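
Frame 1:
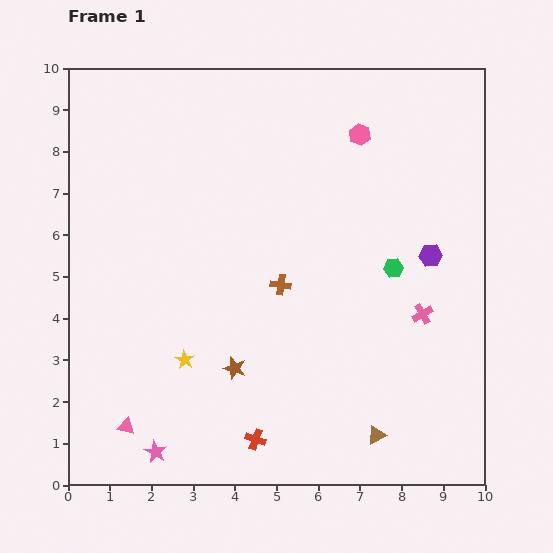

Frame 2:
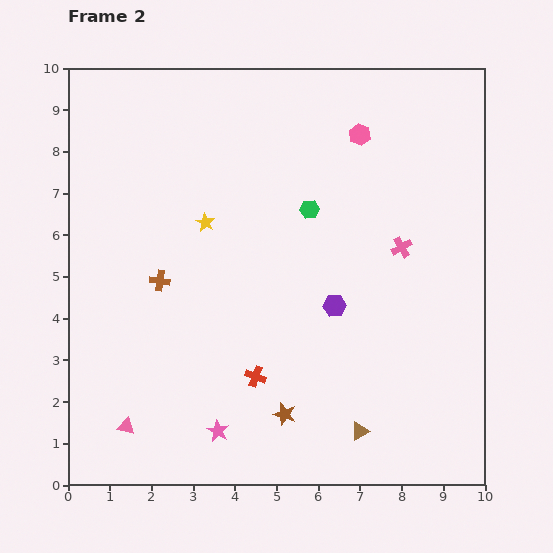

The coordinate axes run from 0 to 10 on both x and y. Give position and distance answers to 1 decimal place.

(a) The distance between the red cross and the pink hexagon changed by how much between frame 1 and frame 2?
-1.4

Distance in frame 1: 7.7. Distance in frame 2: 6.3.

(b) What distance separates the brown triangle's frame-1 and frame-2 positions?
0.4

The brown triangle moved from (7.4, 1.2) to (7.0, 1.3), a distance of √(0.4² + 0.1²) ≈ 0.4.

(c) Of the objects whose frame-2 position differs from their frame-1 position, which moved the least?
the brown triangle

(moved 0.4)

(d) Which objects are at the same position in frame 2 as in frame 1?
the pink hexagon, the pink triangle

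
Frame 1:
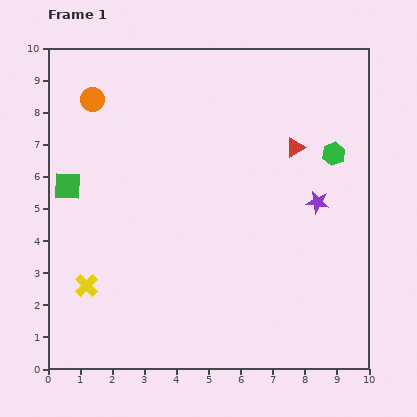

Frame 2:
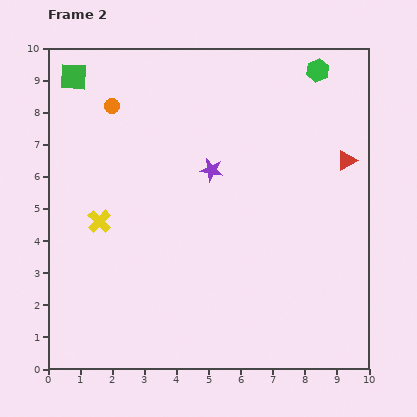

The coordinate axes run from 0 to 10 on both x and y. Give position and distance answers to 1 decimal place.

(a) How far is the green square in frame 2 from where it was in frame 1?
3.4

The green square moved from (0.6, 5.7) to (0.8, 9.1), a distance of √(0.2² + 3.4²) ≈ 3.4.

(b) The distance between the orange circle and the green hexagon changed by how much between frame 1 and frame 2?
-1.2

Distance in frame 1: 7.7. Distance in frame 2: 6.5.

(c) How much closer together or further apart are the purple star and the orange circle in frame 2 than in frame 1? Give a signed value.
-4.0

Distance in frame 1: 7.7. Distance in frame 2: 3.7.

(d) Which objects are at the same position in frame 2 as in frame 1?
none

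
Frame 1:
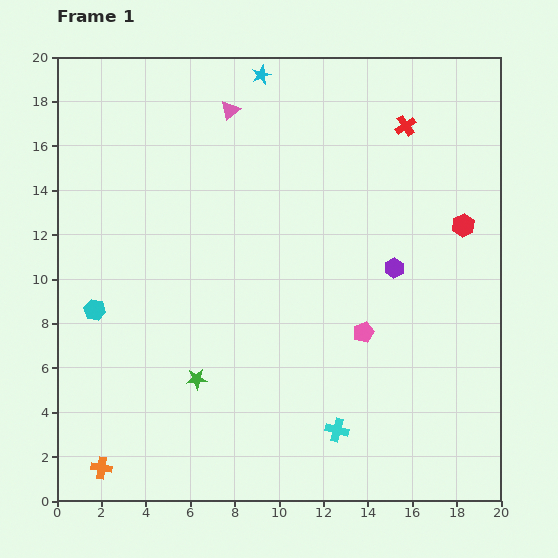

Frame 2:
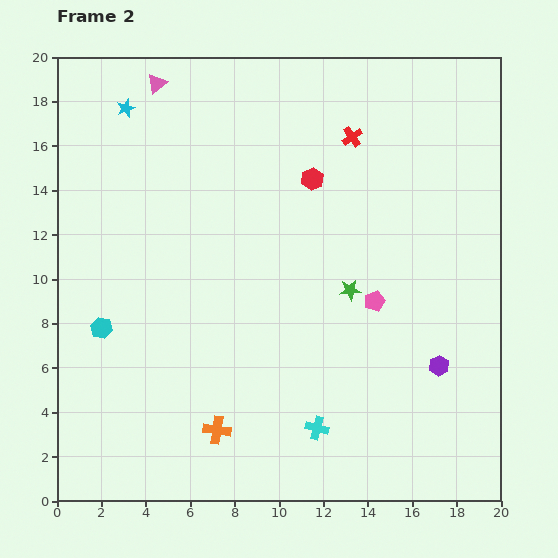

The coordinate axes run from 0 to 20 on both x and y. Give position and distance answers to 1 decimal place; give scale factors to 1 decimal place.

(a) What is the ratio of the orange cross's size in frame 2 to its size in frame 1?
1.3×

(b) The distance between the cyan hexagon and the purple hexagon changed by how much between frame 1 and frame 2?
+1.7

Distance in frame 1: 13.6. Distance in frame 2: 15.3.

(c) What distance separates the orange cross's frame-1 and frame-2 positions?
5.5

The orange cross moved from (2.0, 1.5) to (7.2, 3.2), a distance of √(5.2² + 1.7²) ≈ 5.5.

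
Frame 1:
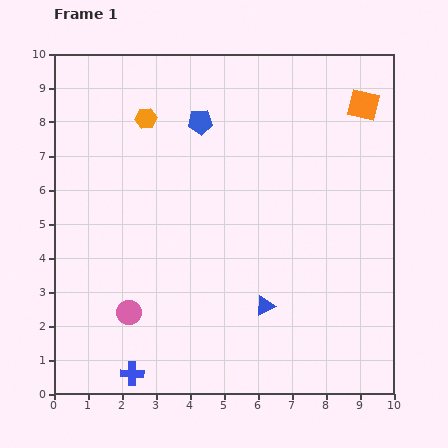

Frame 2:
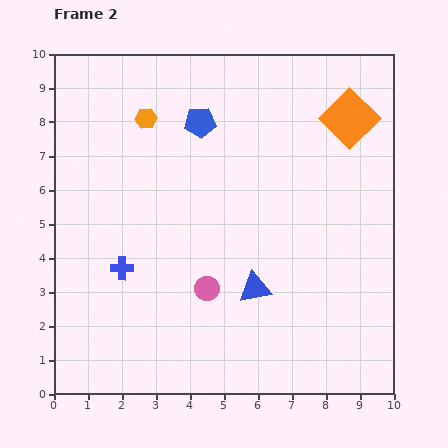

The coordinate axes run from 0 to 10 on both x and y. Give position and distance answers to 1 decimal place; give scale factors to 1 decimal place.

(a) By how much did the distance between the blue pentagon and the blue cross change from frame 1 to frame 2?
-2.8

Distance in frame 1: 7.7. Distance in frame 2: 4.9.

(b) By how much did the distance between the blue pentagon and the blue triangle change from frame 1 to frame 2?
-0.5

Distance in frame 1: 5.7. Distance in frame 2: 5.2.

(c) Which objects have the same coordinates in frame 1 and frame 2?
the blue pentagon, the orange hexagon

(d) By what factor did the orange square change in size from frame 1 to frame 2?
1.7×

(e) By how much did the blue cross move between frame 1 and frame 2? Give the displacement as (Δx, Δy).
(-0.3, 3.1)

The blue cross was at (2.3, 0.6) in frame 1 and (2.0, 3.7) in frame 2.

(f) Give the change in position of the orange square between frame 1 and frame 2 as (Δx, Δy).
(-0.4, -0.4)

The orange square was at (9.1, 8.5) in frame 1 and (8.7, 8.1) in frame 2.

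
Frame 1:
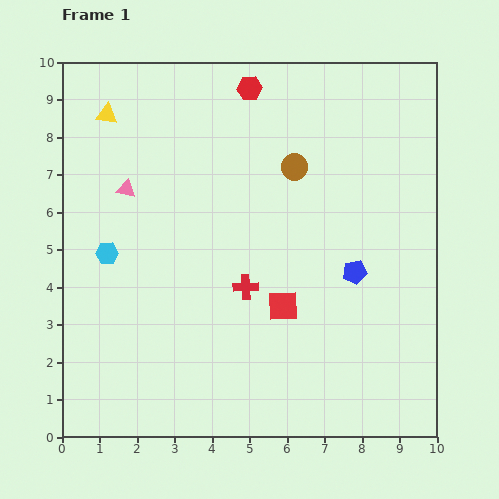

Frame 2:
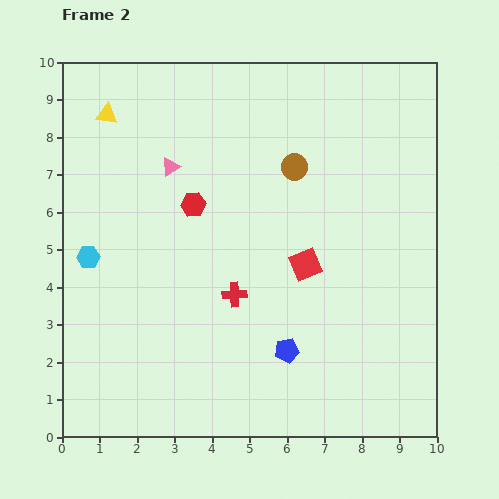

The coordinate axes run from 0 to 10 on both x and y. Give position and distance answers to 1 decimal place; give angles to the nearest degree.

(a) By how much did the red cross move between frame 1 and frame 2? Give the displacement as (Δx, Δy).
(-0.3, -0.2)

The red cross was at (4.9, 4.0) in frame 1 and (4.6, 3.8) in frame 2.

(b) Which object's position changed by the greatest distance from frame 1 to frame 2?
the red hexagon

(moved 3.4; next 2.8)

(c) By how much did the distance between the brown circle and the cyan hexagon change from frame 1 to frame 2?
+0.5

Distance in frame 1: 5.5. Distance in frame 2: 6.0.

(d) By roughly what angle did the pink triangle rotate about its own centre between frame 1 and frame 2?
43° counter-clockwise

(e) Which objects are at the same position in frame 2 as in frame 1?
the brown circle, the yellow triangle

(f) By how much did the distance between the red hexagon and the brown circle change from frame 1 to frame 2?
+0.5

Distance in frame 1: 2.4. Distance in frame 2: 2.9.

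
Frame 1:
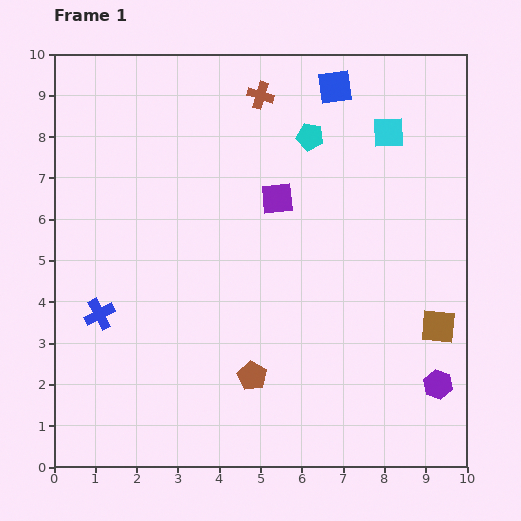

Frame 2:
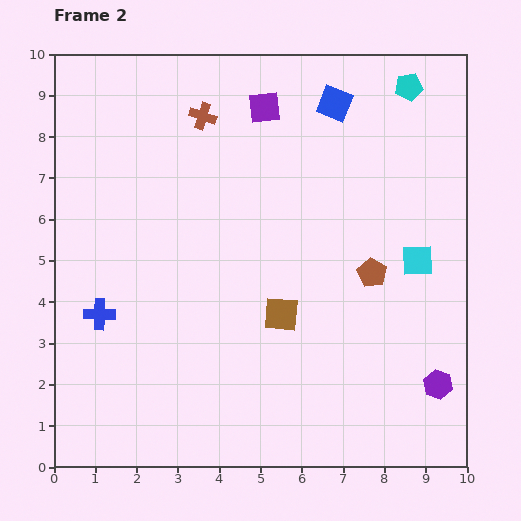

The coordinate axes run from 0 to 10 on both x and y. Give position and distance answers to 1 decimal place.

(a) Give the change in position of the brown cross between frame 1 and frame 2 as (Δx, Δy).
(-1.4, -0.5)

The brown cross was at (5.0, 9.0) in frame 1 and (3.6, 8.5) in frame 2.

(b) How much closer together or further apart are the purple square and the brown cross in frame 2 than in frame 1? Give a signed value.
-1.0

Distance in frame 1: 2.5. Distance in frame 2: 1.5.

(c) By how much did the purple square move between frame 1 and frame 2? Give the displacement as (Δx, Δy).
(-0.3, 2.2)

The purple square was at (5.4, 6.5) in frame 1 and (5.1, 8.7) in frame 2.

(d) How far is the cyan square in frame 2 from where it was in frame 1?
3.2

The cyan square moved from (8.1, 8.1) to (8.8, 5.0), a distance of √(0.7² + 3.1²) ≈ 3.2.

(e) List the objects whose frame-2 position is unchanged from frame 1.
the blue cross, the purple hexagon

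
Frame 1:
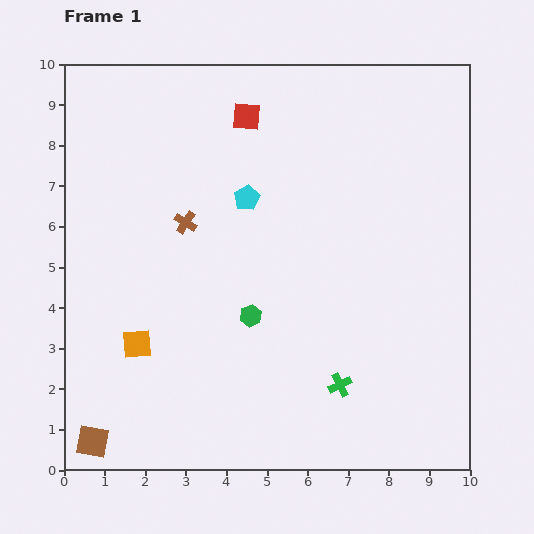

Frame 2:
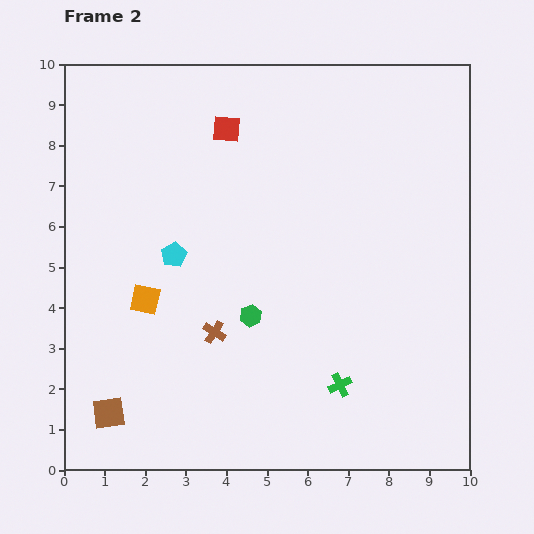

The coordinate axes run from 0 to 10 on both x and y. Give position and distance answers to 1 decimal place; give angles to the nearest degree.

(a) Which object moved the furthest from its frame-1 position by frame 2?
the brown cross

(moved 2.8; next 2.3)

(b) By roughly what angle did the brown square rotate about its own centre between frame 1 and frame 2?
17° counter-clockwise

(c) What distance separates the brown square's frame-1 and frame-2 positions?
0.8

The brown square moved from (0.7, 0.7) to (1.1, 1.4), a distance of √(0.4² + 0.7²) ≈ 0.8.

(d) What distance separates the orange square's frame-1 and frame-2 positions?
1.1

The orange square moved from (1.8, 3.1) to (2.0, 4.2), a distance of √(0.2² + 1.1²) ≈ 1.1.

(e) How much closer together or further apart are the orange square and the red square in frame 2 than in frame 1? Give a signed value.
-1.5

Distance in frame 1: 6.2. Distance in frame 2: 4.7.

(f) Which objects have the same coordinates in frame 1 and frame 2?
the green cross, the green hexagon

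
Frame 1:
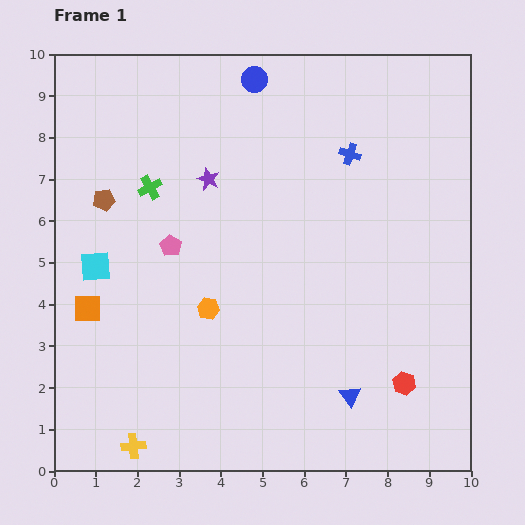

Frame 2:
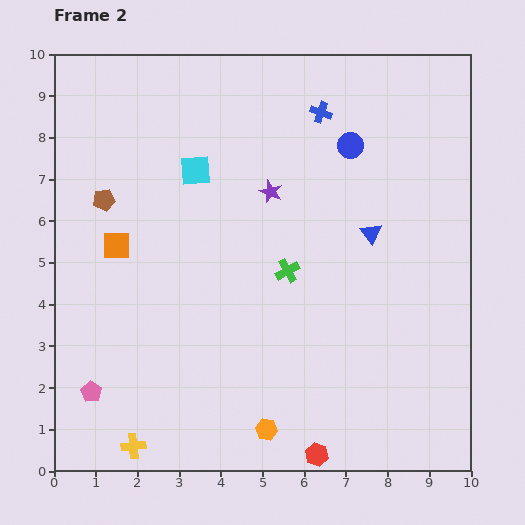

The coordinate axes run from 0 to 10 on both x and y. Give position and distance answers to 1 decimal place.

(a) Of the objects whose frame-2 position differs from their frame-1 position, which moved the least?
the blue cross

(moved 1.2)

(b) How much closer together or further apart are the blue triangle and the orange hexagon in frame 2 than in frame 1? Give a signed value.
+1.3

Distance in frame 1: 4.0. Distance in frame 2: 5.3.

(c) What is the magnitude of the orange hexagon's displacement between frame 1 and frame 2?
3.2

The orange hexagon moved from (3.7, 3.9) to (5.1, 1.0), a distance of √(1.4² + 2.9²) ≈ 3.2.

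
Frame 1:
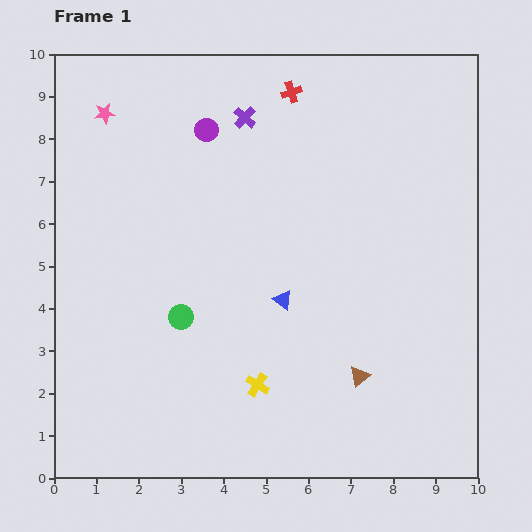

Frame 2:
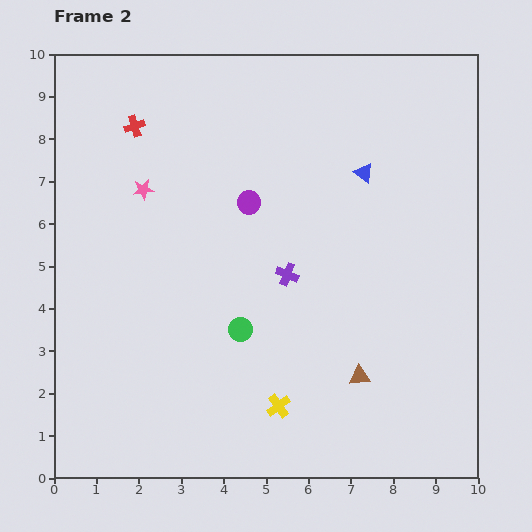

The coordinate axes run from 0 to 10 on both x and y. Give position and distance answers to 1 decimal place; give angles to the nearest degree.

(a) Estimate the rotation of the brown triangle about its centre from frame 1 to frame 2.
35° clockwise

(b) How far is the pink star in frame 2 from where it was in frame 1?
2.0

The pink star moved from (1.2, 8.6) to (2.1, 6.8), a distance of √(0.9² + 1.8²) ≈ 2.0.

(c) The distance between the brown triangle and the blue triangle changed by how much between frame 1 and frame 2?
+2.3

Distance in frame 1: 2.5. Distance in frame 2: 4.8.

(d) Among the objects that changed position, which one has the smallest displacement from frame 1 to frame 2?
the yellow cross

(moved 0.7)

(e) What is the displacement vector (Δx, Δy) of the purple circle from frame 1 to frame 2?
(1.0, -1.7)

The purple circle was at (3.6, 8.2) in frame 1 and (4.6, 6.5) in frame 2.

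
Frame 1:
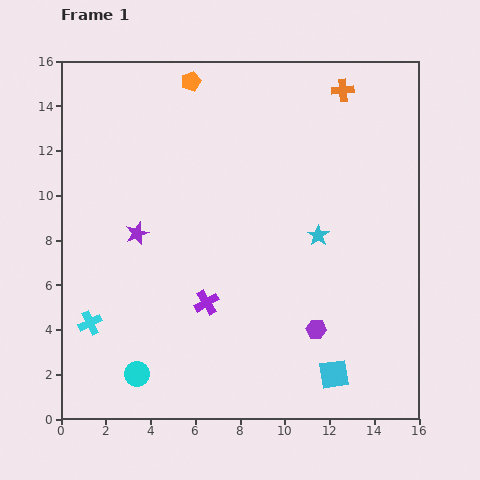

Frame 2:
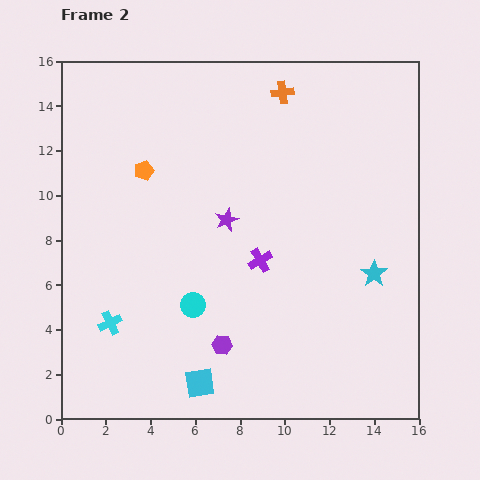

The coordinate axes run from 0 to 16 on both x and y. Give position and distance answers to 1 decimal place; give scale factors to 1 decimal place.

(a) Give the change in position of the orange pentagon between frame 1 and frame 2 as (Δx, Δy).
(-2.1, -4.0)

The orange pentagon was at (5.8, 15.1) in frame 1 and (3.7, 11.1) in frame 2.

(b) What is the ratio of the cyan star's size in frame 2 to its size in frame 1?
1.3×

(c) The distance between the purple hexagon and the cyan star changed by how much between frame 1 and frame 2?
+3.3

Distance in frame 1: 4.2. Distance in frame 2: 7.5.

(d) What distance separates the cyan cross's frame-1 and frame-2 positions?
0.9

The cyan cross moved from (1.3, 4.3) to (2.2, 4.3), a distance of √(0.9² + 0.0²) ≈ 0.9.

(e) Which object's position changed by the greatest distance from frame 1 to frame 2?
the cyan square

(moved 6.0; next 4.5)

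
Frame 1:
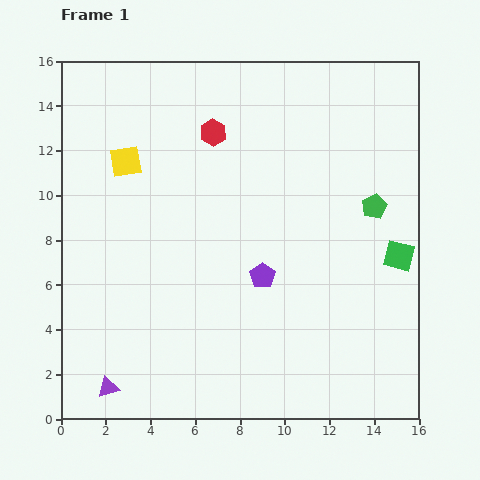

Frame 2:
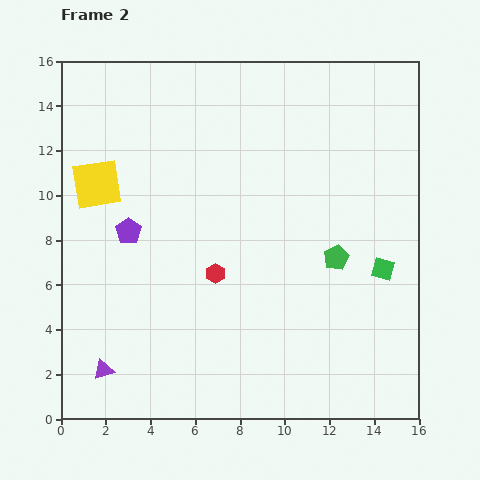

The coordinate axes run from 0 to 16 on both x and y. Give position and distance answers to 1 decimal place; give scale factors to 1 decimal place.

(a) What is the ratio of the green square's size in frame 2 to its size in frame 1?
0.7×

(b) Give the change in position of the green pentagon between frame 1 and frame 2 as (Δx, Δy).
(-1.7, -2.3)

The green pentagon was at (14.0, 9.5) in frame 1 and (12.3, 7.2) in frame 2.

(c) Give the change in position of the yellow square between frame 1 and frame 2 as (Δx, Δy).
(-1.3, -1.0)

The yellow square was at (2.9, 11.5) in frame 1 and (1.6, 10.5) in frame 2.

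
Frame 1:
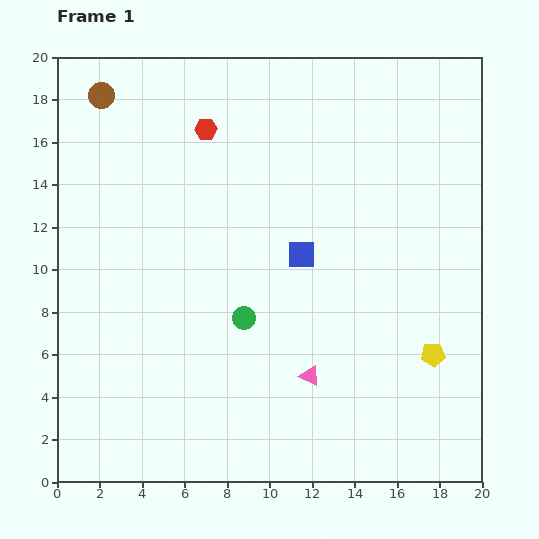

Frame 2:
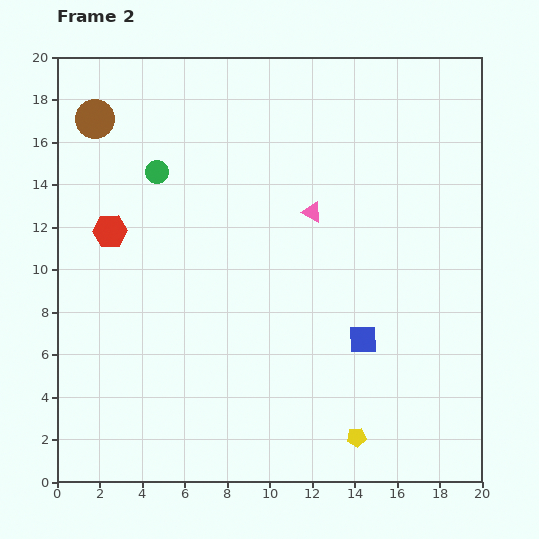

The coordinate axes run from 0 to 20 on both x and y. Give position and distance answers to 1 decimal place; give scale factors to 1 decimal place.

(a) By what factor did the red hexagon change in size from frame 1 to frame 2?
1.5×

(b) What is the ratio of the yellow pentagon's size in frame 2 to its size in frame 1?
0.8×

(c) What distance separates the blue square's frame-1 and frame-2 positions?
4.9

The blue square moved from (11.5, 10.7) to (14.4, 6.7), a distance of √(2.9² + 4.0²) ≈ 4.9.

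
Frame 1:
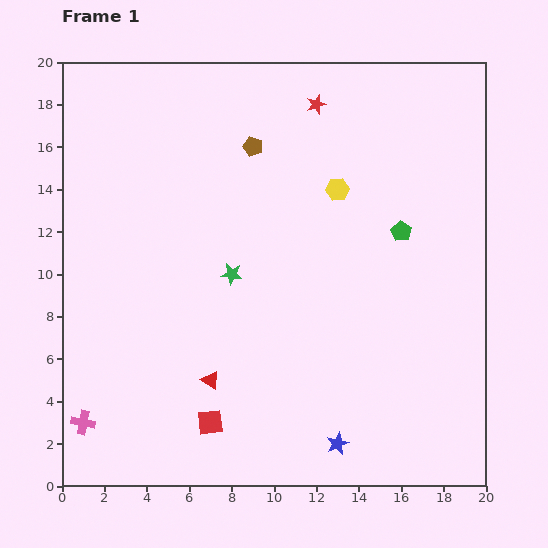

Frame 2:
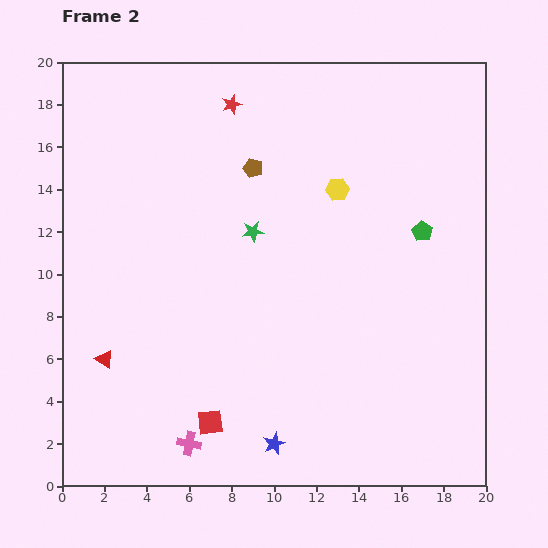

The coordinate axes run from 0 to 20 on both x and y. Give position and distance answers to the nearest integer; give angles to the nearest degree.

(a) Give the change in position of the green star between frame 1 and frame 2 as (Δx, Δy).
(1, 2)

The green star was at (8, 10) in frame 1 and (9, 12) in frame 2.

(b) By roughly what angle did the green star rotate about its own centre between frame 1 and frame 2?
16° counter-clockwise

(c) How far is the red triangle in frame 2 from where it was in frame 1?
5

The red triangle moved from (7, 5) to (2, 6), a distance of √(5² + 1²) ≈ 5.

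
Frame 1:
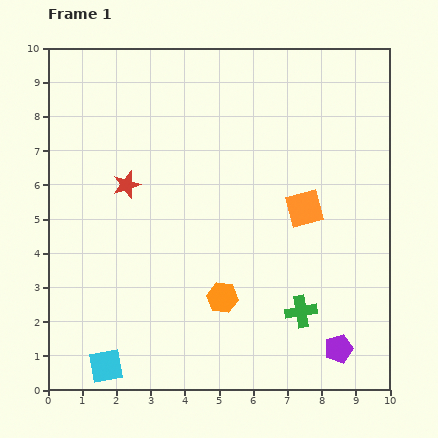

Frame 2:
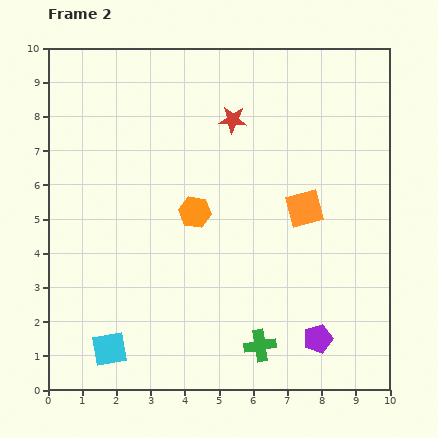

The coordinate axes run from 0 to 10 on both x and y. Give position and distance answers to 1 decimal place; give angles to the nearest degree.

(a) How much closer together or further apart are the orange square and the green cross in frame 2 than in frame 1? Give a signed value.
+1.2

Distance in frame 1: 3.0. Distance in frame 2: 4.2.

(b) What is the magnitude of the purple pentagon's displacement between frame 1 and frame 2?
0.7

The purple pentagon moved from (8.5, 1.2) to (7.9, 1.5), a distance of √(0.6² + 0.3²) ≈ 0.7.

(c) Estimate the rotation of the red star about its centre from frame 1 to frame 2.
21° clockwise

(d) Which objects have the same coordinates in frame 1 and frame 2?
the orange square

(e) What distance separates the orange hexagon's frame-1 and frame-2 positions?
2.6

The orange hexagon moved from (5.1, 2.7) to (4.3, 5.2), a distance of √(0.8² + 2.5²) ≈ 2.6.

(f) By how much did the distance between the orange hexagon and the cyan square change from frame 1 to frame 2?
+0.8

Distance in frame 1: 3.9. Distance in frame 2: 4.7.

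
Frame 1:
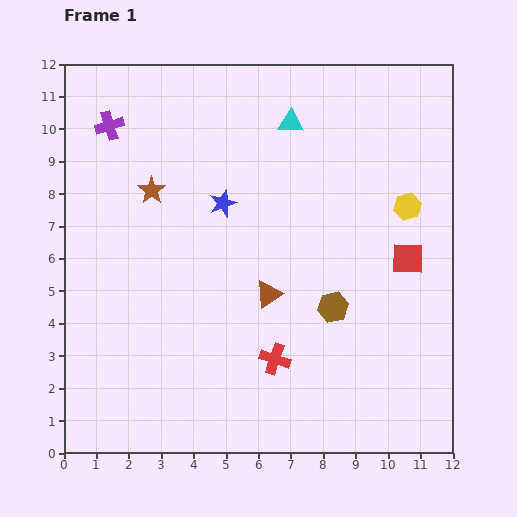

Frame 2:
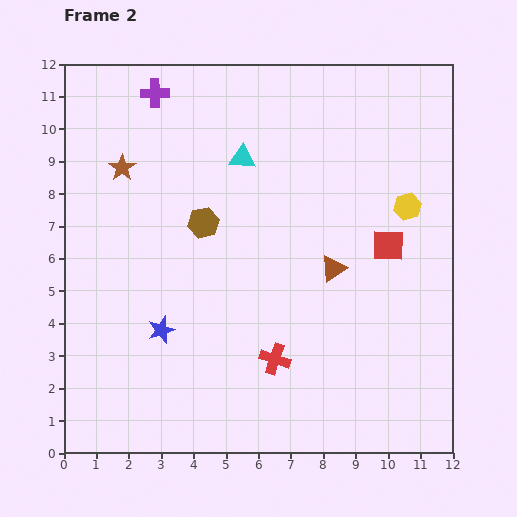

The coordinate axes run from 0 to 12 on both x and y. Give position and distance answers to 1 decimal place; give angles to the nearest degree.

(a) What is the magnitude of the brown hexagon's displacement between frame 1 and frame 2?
4.8

The brown hexagon moved from (8.3, 4.5) to (4.3, 7.1), a distance of √(4.0² + 2.6²) ≈ 4.8.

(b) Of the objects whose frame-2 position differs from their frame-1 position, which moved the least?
the red square

(moved 0.7)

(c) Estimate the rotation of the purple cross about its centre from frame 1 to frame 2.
17° clockwise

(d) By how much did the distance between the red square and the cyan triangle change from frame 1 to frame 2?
-0.3

Distance in frame 1: 5.5. Distance in frame 2: 5.2.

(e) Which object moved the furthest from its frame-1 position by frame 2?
the brown hexagon

(moved 4.8; next 4.3)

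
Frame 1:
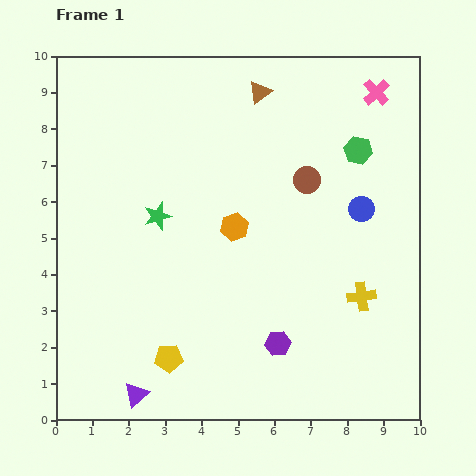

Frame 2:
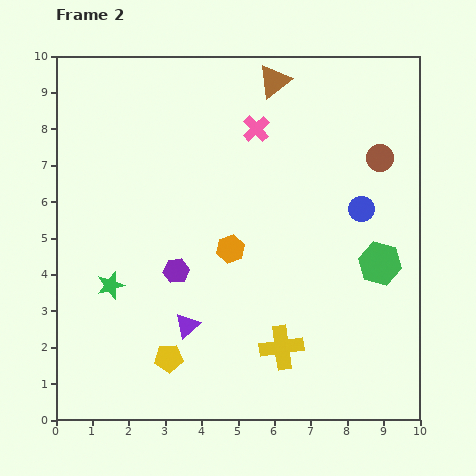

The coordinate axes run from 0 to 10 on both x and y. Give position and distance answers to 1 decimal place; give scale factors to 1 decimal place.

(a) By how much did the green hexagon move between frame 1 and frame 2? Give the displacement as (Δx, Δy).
(0.6, -3.1)

The green hexagon was at (8.3, 7.4) in frame 1 and (8.9, 4.3) in frame 2.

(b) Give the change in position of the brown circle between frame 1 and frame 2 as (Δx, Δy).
(2.0, 0.6)

The brown circle was at (6.9, 6.6) in frame 1 and (8.9, 7.2) in frame 2.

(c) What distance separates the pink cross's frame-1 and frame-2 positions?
3.4

The pink cross moved from (8.8, 9.0) to (5.5, 8.0), a distance of √(3.3² + 1.0²) ≈ 3.4.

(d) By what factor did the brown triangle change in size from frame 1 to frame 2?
1.5×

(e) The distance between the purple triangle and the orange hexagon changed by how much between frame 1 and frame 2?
-2.9

Distance in frame 1: 5.3. Distance in frame 2: 2.4.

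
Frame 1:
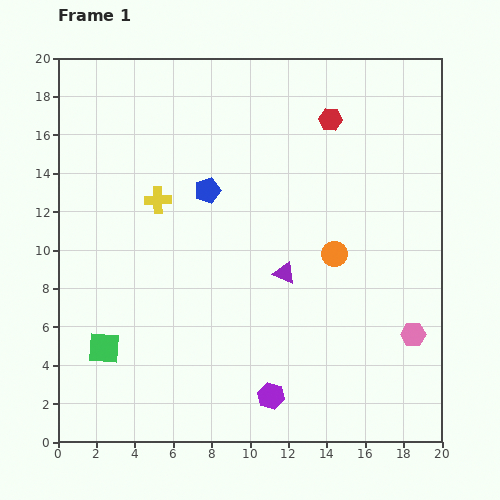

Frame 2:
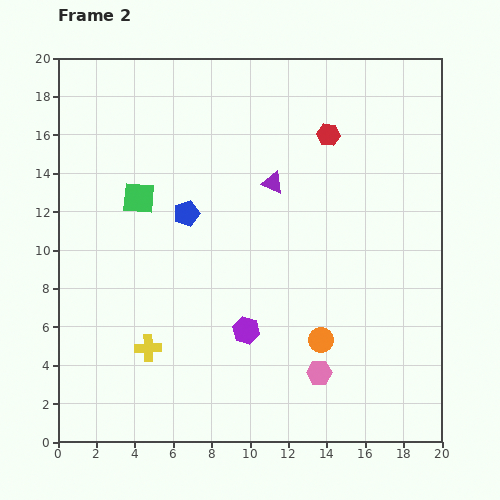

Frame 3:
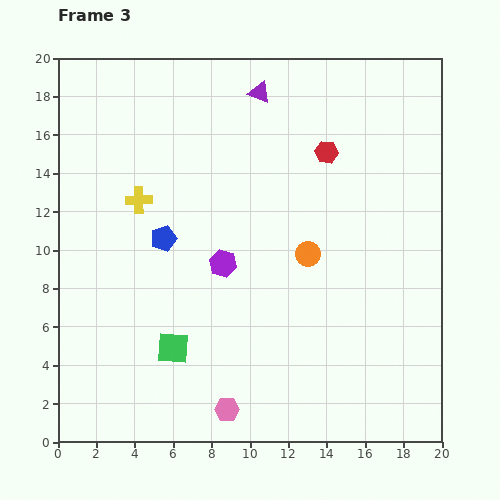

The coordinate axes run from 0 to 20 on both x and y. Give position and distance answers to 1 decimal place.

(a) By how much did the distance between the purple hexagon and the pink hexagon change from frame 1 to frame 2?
-3.7

Distance in frame 1: 8.1. Distance in frame 2: 4.4.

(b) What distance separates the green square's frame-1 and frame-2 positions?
8.0

The green square moved from (2.4, 4.9) to (4.2, 12.7), a distance of √(1.8² + 7.8²) ≈ 8.0.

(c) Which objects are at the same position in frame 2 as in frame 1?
none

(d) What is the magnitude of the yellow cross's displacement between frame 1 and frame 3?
1.0

The yellow cross moved from (5.2, 12.6) to (4.2, 12.6), a distance of √(1.0² + 0.0²) ≈ 1.0.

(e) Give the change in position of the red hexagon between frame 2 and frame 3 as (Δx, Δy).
(-0.1, -0.9)

The red hexagon was at (14.1, 16.0) in frame 2 and (14.0, 15.1) in frame 3.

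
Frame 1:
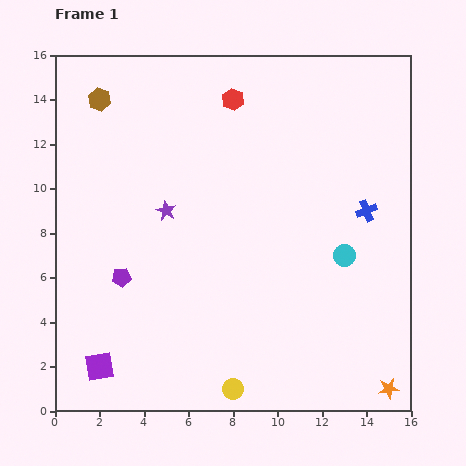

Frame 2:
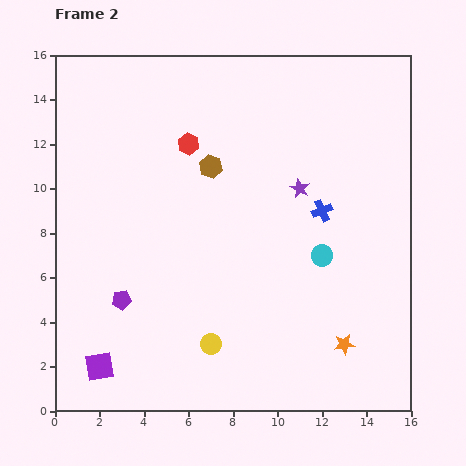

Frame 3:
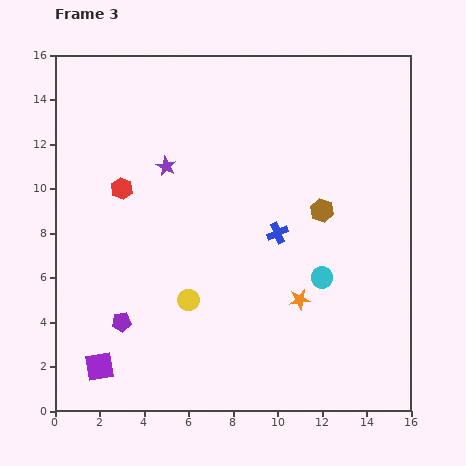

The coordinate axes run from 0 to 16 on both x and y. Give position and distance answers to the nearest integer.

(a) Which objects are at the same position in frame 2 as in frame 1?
the purple square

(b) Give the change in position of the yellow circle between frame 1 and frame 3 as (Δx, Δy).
(-2, 4)

The yellow circle was at (8, 1) in frame 1 and (6, 5) in frame 3.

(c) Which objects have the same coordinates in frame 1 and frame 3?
the purple square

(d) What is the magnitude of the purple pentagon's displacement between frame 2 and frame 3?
1

The purple pentagon moved from (3, 5) to (3, 4), a distance of √(0² + 1²) ≈ 1.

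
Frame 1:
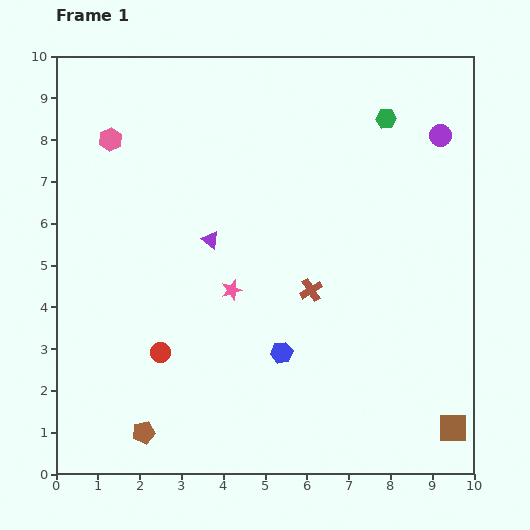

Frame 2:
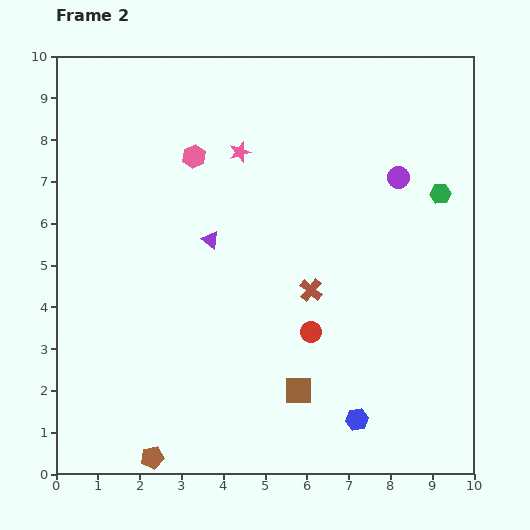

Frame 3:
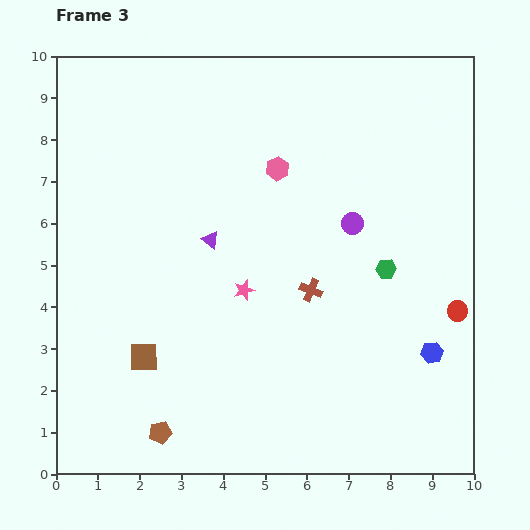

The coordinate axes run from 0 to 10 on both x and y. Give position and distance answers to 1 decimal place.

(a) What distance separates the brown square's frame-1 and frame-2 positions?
3.8

The brown square moved from (9.5, 1.1) to (5.8, 2.0), a distance of √(3.7² + 0.9²) ≈ 3.8.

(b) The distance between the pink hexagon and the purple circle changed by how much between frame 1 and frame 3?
-5.7

Distance in frame 1: 7.9. Distance in frame 3: 2.2.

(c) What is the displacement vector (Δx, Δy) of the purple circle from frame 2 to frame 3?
(-1.1, -1.1)

The purple circle was at (8.2, 7.1) in frame 2 and (7.1, 6.0) in frame 3.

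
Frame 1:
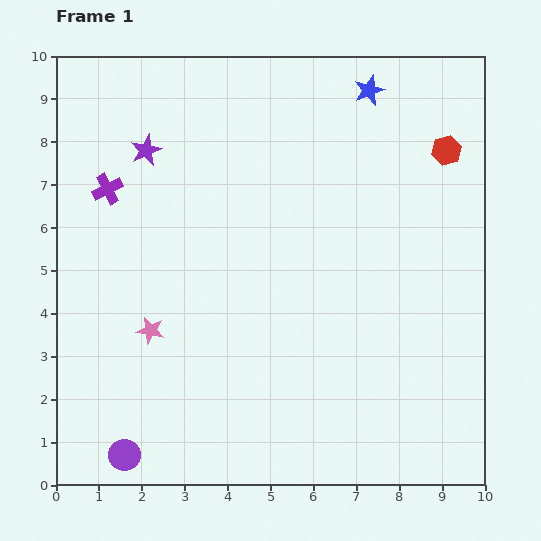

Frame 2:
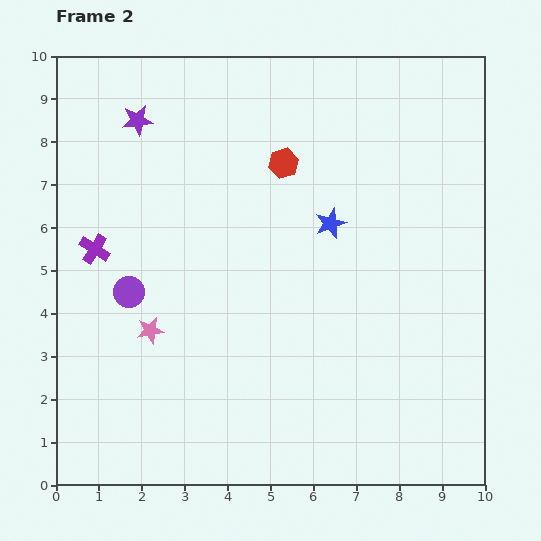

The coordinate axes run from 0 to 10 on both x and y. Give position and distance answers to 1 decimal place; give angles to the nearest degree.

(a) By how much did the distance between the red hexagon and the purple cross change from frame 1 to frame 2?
-3.2

Distance in frame 1: 8.0. Distance in frame 2: 4.8.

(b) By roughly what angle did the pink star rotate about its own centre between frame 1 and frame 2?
22° counter-clockwise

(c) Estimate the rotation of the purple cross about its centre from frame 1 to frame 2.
33° counter-clockwise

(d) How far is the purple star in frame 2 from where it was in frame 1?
0.7

The purple star moved from (2.1, 7.8) to (1.9, 8.5), a distance of √(0.2² + 0.7²) ≈ 0.7.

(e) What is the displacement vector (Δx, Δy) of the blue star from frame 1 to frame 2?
(-0.9, -3.1)

The blue star was at (7.3, 9.2) in frame 1 and (6.4, 6.1) in frame 2.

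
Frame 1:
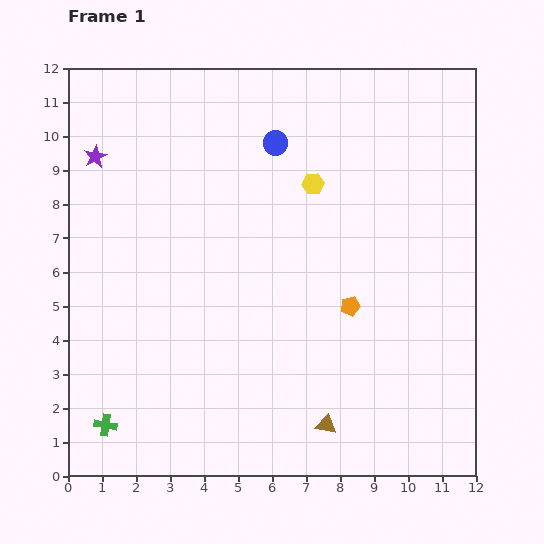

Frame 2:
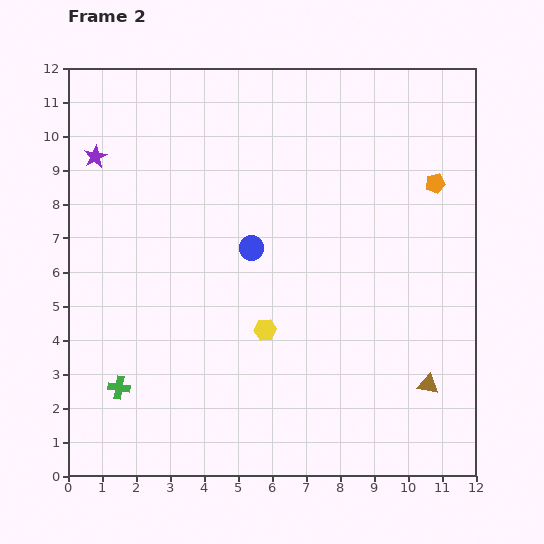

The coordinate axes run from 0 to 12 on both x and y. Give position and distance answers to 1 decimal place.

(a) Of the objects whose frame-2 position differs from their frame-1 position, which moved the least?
the green cross

(moved 1.2)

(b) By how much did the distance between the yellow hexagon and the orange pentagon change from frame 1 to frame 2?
+2.8

Distance in frame 1: 3.8. Distance in frame 2: 6.6.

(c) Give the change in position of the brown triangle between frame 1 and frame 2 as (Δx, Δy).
(3.0, 1.2)

The brown triangle was at (7.6, 1.5) in frame 1 and (10.6, 2.7) in frame 2.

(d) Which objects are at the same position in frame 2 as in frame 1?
the purple star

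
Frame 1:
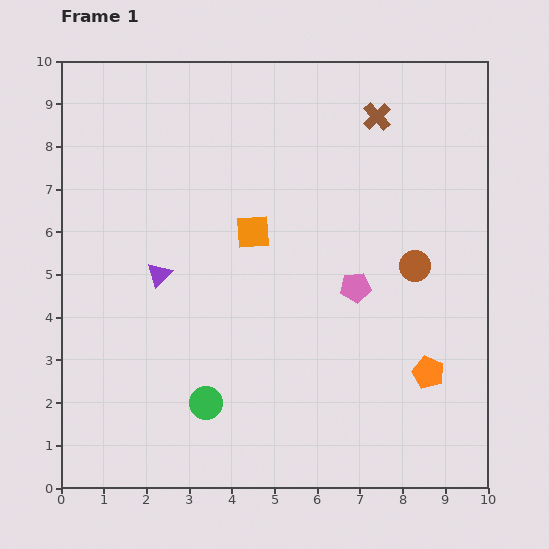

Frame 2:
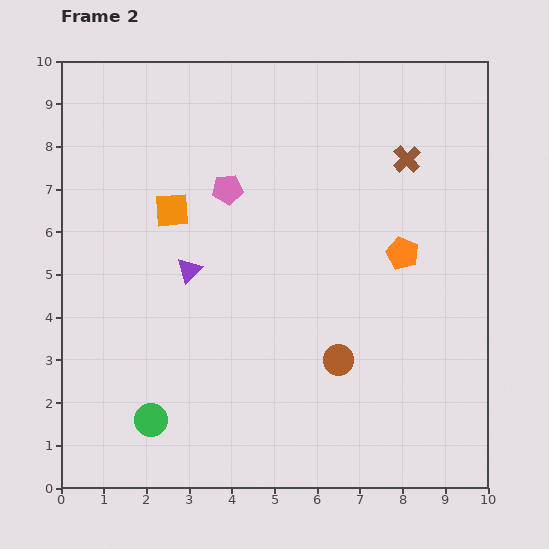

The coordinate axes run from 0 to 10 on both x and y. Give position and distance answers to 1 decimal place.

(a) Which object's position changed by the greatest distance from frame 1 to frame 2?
the pink pentagon

(moved 3.8; next 2.9)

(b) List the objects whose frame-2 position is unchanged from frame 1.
none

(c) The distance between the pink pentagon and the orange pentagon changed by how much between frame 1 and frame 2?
+1.8

Distance in frame 1: 2.6. Distance in frame 2: 4.4.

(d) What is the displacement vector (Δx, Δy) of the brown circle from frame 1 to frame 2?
(-1.8, -2.2)

The brown circle was at (8.3, 5.2) in frame 1 and (6.5, 3.0) in frame 2.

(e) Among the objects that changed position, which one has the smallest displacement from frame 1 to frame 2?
the purple triangle

(moved 0.7)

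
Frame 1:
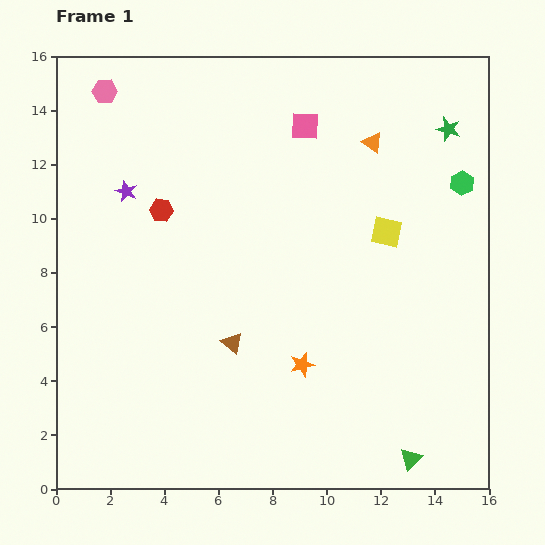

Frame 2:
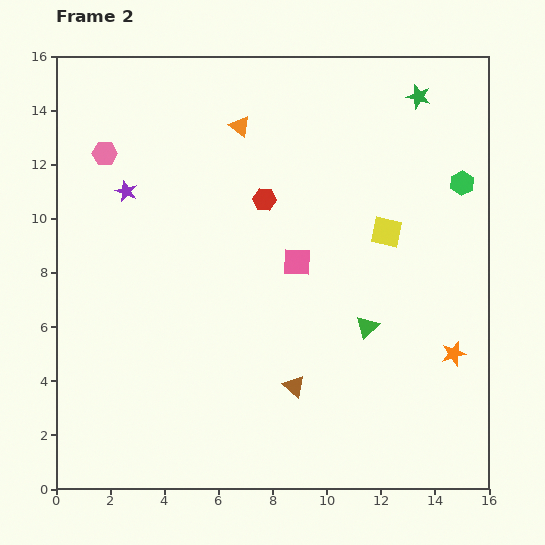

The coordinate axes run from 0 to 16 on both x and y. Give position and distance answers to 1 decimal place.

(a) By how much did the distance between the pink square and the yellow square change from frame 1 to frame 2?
-1.4

Distance in frame 1: 4.9. Distance in frame 2: 3.5.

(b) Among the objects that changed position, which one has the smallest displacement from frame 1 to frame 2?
the green star

(moved 1.6)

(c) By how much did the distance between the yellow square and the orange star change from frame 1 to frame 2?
-0.7

Distance in frame 1: 5.8. Distance in frame 2: 5.1.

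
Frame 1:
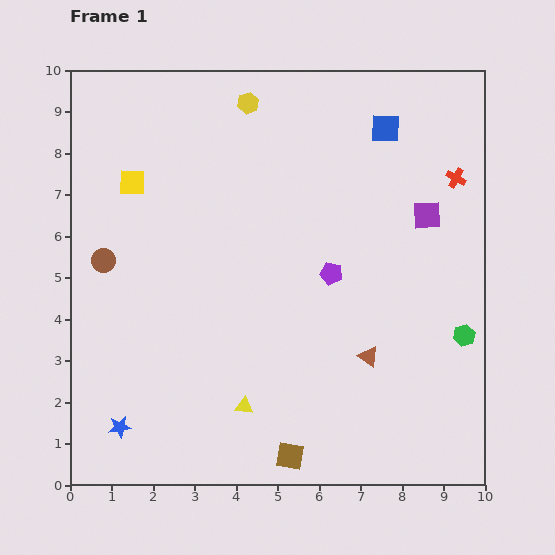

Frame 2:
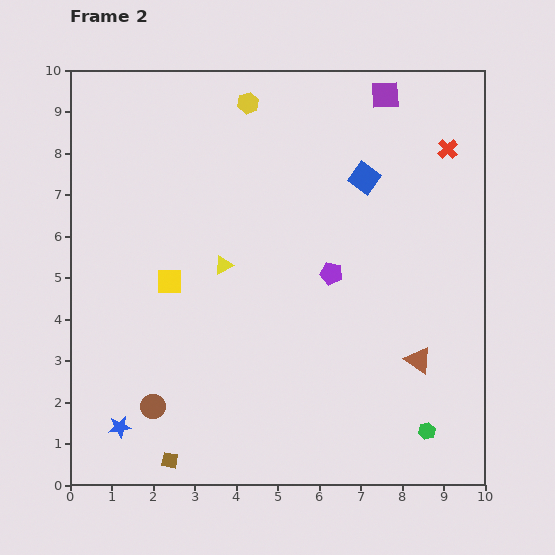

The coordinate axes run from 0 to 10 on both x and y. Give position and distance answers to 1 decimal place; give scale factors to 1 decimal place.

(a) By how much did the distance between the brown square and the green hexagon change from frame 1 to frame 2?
+1.1

Distance in frame 1: 5.1. Distance in frame 2: 6.2.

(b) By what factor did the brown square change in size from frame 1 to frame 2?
0.6×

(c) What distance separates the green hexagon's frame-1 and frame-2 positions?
2.5

The green hexagon moved from (9.5, 3.6) to (8.6, 1.3), a distance of √(0.9² + 2.3²) ≈ 2.5.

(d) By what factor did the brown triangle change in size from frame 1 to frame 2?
1.3×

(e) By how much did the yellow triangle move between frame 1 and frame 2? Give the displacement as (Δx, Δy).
(-0.5, 3.4)

The yellow triangle was at (4.2, 1.9) in frame 1 and (3.7, 5.3) in frame 2.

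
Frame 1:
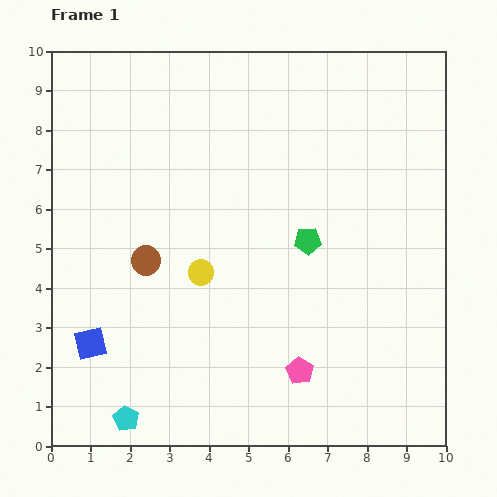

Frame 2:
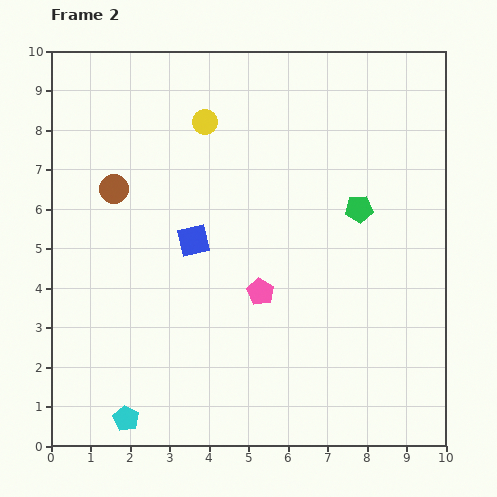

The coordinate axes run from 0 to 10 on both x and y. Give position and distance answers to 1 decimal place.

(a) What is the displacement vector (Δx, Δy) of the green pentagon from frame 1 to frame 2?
(1.3, 0.8)

The green pentagon was at (6.5, 5.2) in frame 1 and (7.8, 6.0) in frame 2.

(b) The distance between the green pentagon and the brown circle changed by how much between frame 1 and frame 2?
+2.1

Distance in frame 1: 4.1. Distance in frame 2: 6.2.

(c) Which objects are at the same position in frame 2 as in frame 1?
the cyan pentagon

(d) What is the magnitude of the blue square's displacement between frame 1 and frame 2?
3.7

The blue square moved from (1.0, 2.6) to (3.6, 5.2), a distance of √(2.6² + 2.6²) ≈ 3.7.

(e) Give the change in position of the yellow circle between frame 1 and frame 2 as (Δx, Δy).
(0.1, 3.8)

The yellow circle was at (3.8, 4.4) in frame 1 and (3.9, 8.2) in frame 2.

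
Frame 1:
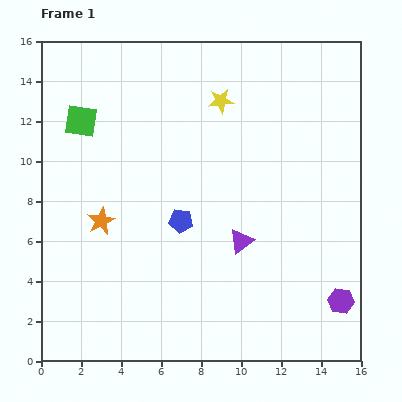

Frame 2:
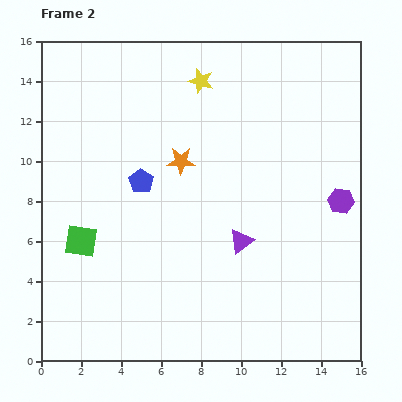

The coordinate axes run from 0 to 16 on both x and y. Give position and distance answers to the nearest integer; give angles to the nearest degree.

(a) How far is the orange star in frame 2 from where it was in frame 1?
5

The orange star moved from (3, 7) to (7, 10), a distance of √(4² + 3²) ≈ 5.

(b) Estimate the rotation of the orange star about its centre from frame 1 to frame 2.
28° clockwise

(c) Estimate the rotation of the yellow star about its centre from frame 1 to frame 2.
24° clockwise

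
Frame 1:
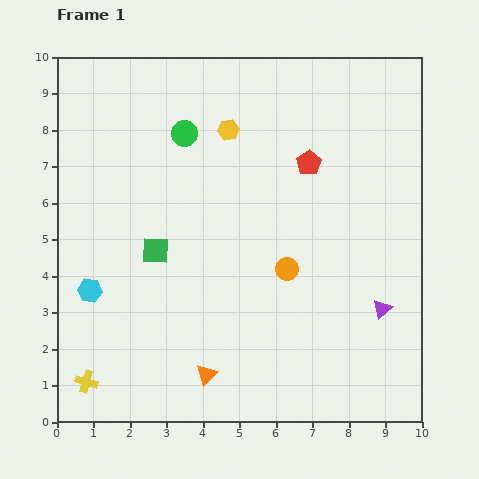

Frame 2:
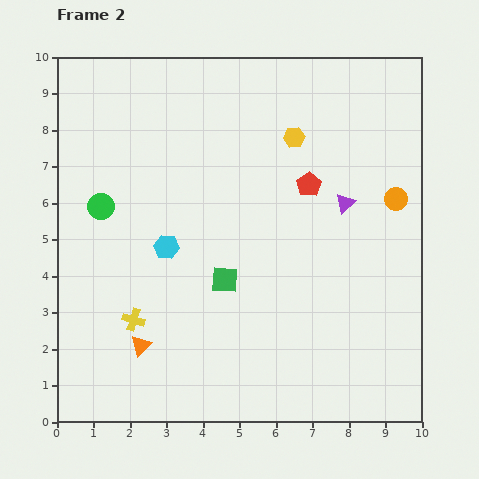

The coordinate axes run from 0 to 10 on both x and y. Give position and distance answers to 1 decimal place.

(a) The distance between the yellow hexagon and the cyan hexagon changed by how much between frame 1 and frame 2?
-1.2

Distance in frame 1: 5.8. Distance in frame 2: 4.6.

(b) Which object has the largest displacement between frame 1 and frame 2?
the orange circle

(moved 3.6; next 3.1)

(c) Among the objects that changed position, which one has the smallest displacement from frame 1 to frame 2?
the red pentagon

(moved 0.6)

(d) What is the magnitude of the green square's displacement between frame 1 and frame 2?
2.1

The green square moved from (2.7, 4.7) to (4.6, 3.9), a distance of √(1.9² + 0.8²) ≈ 2.1.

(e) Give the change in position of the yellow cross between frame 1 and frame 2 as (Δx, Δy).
(1.3, 1.7)

The yellow cross was at (0.8, 1.1) in frame 1 and (2.1, 2.8) in frame 2.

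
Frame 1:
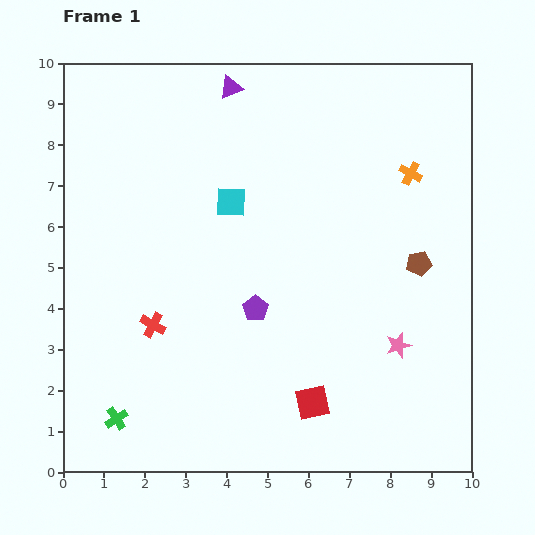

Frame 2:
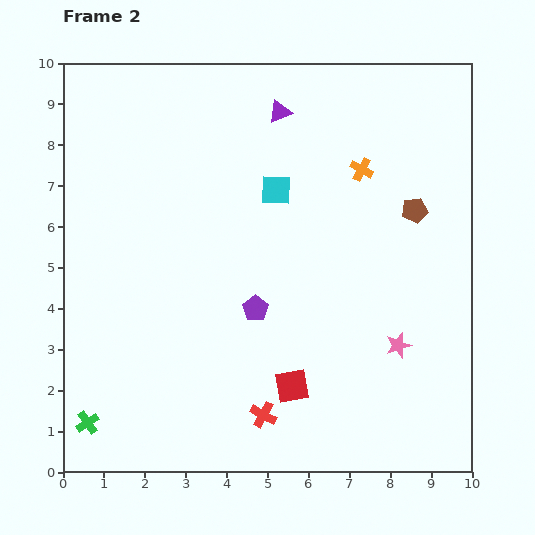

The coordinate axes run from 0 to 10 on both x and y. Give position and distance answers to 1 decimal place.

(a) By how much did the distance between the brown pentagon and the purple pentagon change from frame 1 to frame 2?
+0.5

Distance in frame 1: 4.1. Distance in frame 2: 4.6.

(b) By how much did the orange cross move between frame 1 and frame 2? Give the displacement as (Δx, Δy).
(-1.2, 0.1)

The orange cross was at (8.5, 7.3) in frame 1 and (7.3, 7.4) in frame 2.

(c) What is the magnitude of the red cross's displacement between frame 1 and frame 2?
3.5

The red cross moved from (2.2, 3.6) to (4.9, 1.4), a distance of √(2.7² + 2.2²) ≈ 3.5.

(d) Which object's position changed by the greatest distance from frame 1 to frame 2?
the red cross

(moved 3.5; next 1.3)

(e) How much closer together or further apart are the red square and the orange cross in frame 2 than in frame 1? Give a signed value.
-0.5

Distance in frame 1: 6.1. Distance in frame 2: 5.6.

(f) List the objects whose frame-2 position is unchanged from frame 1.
the pink star, the purple pentagon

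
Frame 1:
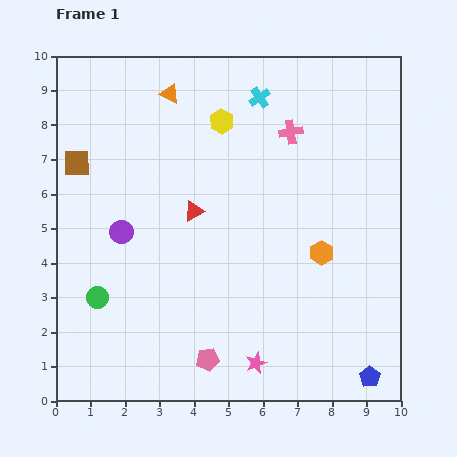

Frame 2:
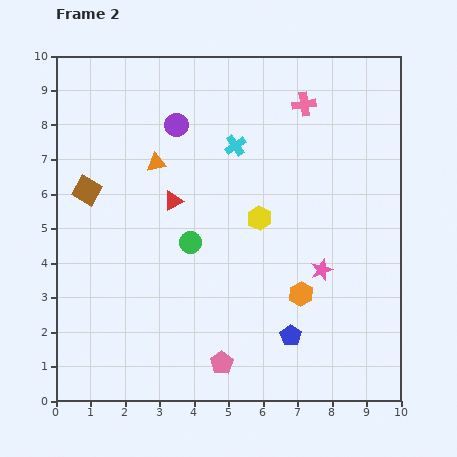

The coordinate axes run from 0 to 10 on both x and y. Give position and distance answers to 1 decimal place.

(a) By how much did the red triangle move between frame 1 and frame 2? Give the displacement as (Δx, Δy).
(-0.6, 0.3)

The red triangle was at (4.0, 5.5) in frame 1 and (3.4, 5.8) in frame 2.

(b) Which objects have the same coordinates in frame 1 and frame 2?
none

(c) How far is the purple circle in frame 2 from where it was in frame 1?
3.5

The purple circle moved from (1.9, 4.9) to (3.5, 8.0), a distance of √(1.6² + 3.1²) ≈ 3.5.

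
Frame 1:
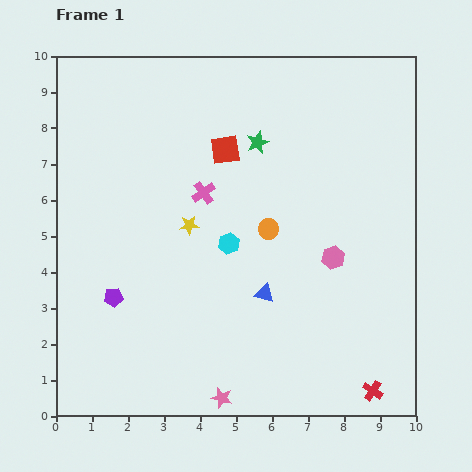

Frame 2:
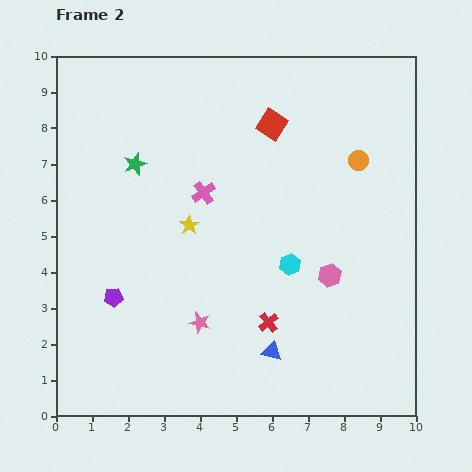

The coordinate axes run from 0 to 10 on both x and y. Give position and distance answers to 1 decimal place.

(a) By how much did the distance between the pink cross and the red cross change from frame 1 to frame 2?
-3.2

Distance in frame 1: 7.2. Distance in frame 2: 4.0.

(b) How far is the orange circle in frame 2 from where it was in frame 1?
3.1

The orange circle moved from (5.9, 5.2) to (8.4, 7.1), a distance of √(2.5² + 1.9²) ≈ 3.1.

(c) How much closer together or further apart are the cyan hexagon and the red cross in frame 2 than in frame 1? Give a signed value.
-4.0

Distance in frame 1: 5.7. Distance in frame 2: 1.7.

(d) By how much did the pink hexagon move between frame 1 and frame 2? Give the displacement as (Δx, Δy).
(-0.1, -0.5)

The pink hexagon was at (7.7, 4.4) in frame 1 and (7.6, 3.9) in frame 2.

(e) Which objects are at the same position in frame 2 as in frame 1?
the purple pentagon, the yellow star, the pink cross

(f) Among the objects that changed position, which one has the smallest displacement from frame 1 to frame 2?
the pink hexagon

(moved 0.5)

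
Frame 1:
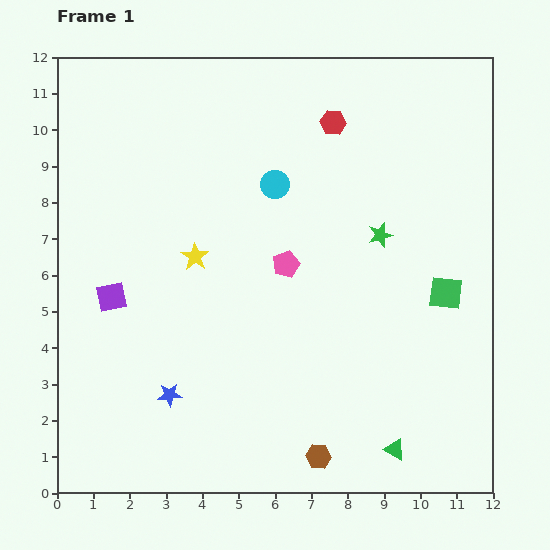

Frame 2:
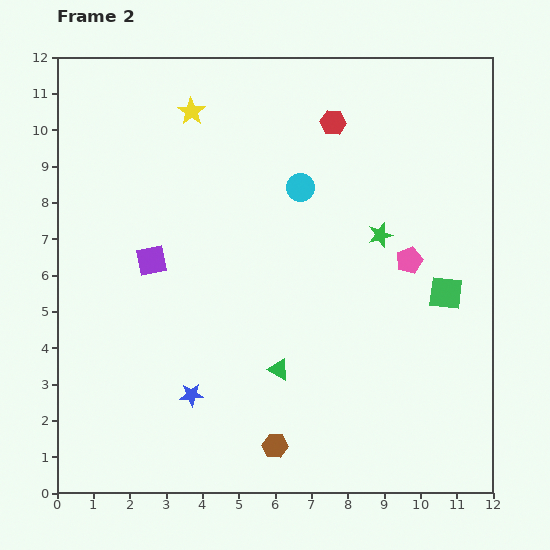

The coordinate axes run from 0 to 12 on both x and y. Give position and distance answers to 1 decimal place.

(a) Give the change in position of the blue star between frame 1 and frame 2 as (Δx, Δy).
(0.6, 0.0)

The blue star was at (3.1, 2.7) in frame 1 and (3.7, 2.7) in frame 2.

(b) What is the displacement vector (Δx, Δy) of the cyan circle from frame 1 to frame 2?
(0.7, -0.1)

The cyan circle was at (6.0, 8.5) in frame 1 and (6.7, 8.4) in frame 2.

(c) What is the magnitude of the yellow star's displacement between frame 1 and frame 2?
4.0

The yellow star moved from (3.8, 6.5) to (3.7, 10.5), a distance of √(0.1² + 4.0²) ≈ 4.0.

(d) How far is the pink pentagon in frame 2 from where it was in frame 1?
3.4

The pink pentagon moved from (6.3, 6.3) to (9.7, 6.4), a distance of √(3.4² + 0.1²) ≈ 3.4.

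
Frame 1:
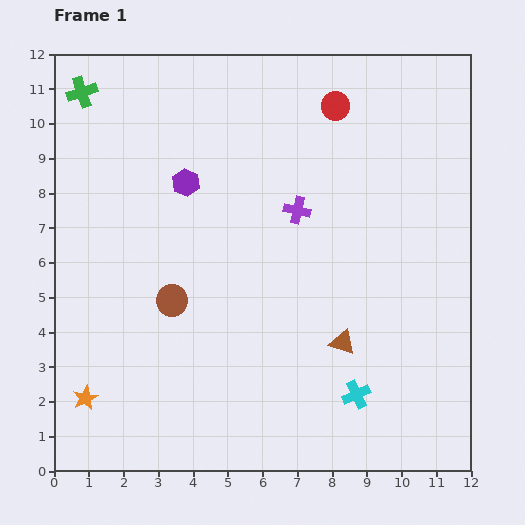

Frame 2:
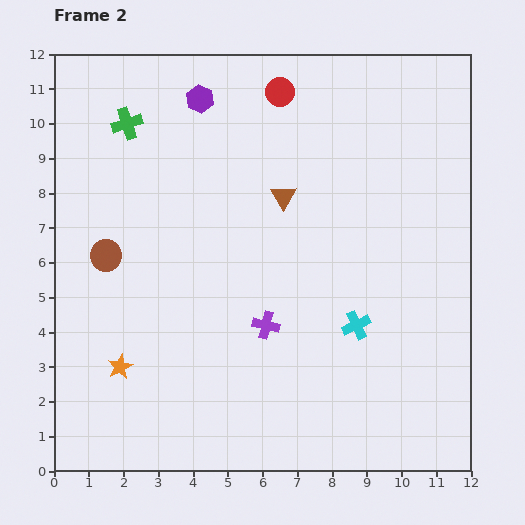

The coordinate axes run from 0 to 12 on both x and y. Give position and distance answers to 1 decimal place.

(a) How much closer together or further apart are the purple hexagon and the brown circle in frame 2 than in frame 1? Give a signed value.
+1.8

Distance in frame 1: 3.4. Distance in frame 2: 5.2.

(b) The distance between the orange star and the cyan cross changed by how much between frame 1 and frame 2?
-0.9

Distance in frame 1: 7.8. Distance in frame 2: 6.9.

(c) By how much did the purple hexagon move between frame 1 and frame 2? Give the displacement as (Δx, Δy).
(0.4, 2.4)

The purple hexagon was at (3.8, 8.3) in frame 1 and (4.2, 10.7) in frame 2.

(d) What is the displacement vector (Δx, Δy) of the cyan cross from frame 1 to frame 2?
(0.0, 2.0)

The cyan cross was at (8.7, 2.2) in frame 1 and (8.7, 4.2) in frame 2.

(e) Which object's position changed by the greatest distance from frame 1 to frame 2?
the brown triangle

(moved 4.5; next 3.4)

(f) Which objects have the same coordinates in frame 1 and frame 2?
none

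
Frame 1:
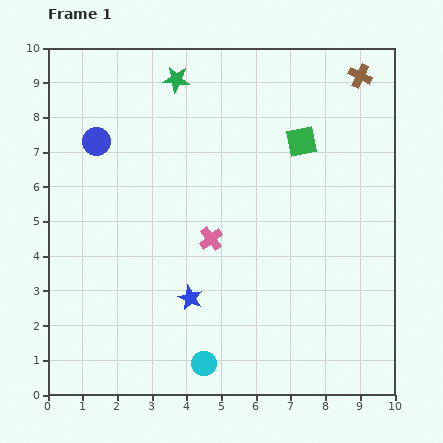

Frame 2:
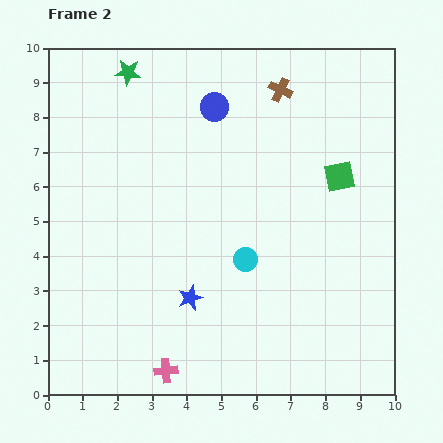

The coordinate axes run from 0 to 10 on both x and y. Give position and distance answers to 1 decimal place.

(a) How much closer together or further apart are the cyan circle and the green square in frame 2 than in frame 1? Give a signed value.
-3.4

Distance in frame 1: 7.0. Distance in frame 2: 3.6.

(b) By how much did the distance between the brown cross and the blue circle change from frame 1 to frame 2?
-5.8

Distance in frame 1: 7.8. Distance in frame 2: 2.0.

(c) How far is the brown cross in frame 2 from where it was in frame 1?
2.3

The brown cross moved from (9.0, 9.2) to (6.7, 8.8), a distance of √(2.3² + 0.4²) ≈ 2.3.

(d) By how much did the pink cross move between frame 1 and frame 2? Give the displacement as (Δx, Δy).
(-1.3, -3.8)

The pink cross was at (4.7, 4.5) in frame 1 and (3.4, 0.7) in frame 2.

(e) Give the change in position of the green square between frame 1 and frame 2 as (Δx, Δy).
(1.1, -1.0)

The green square was at (7.3, 7.3) in frame 1 and (8.4, 6.3) in frame 2.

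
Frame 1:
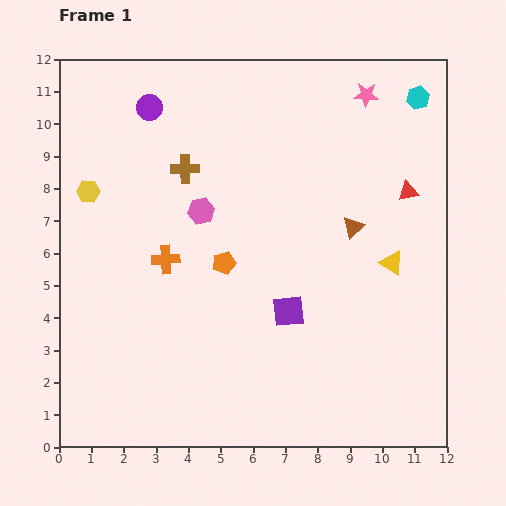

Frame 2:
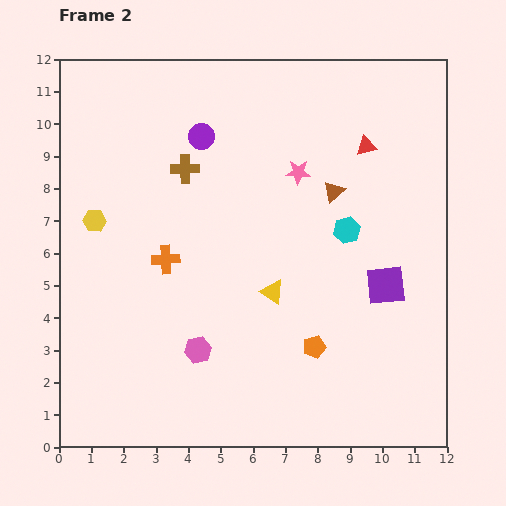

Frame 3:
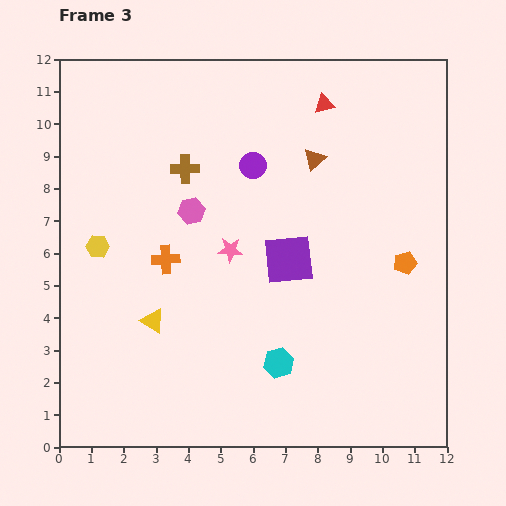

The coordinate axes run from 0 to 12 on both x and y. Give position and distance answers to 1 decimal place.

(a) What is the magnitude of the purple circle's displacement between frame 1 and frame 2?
1.8

The purple circle moved from (2.8, 10.5) to (4.4, 9.6), a distance of √(1.6² + 0.9²) ≈ 1.8.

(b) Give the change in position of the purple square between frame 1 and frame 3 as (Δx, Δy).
(0.0, 1.6)

The purple square was at (7.1, 4.2) in frame 1 and (7.1, 5.8) in frame 3.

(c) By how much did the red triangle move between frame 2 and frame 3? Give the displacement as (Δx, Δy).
(-1.3, 1.3)

The red triangle was at (9.5, 9.3) in frame 2 and (8.2, 10.6) in frame 3.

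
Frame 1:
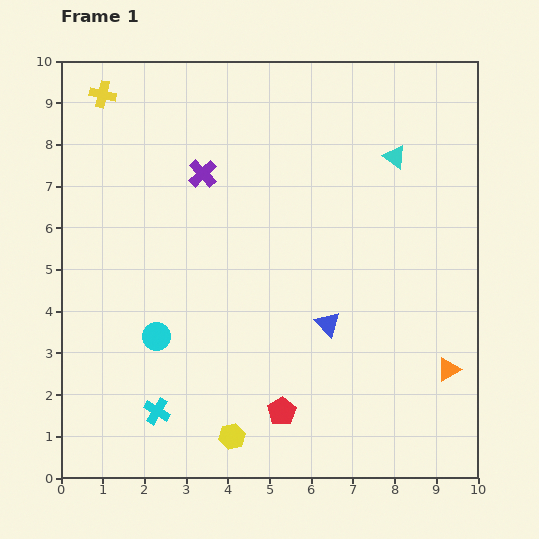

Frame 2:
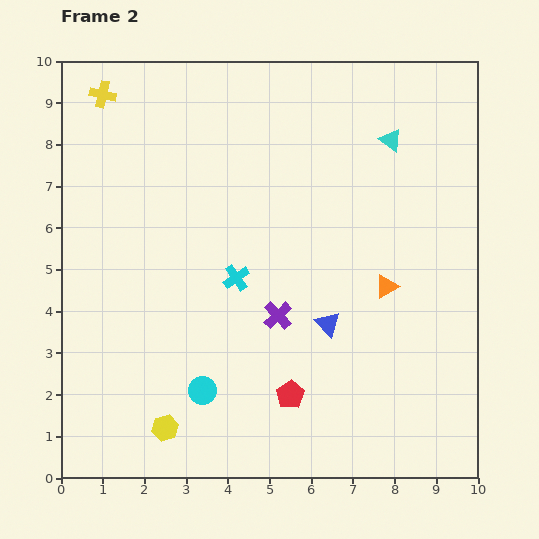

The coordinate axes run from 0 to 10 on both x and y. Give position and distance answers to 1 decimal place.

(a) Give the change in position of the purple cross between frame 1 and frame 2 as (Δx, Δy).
(1.8, -3.4)

The purple cross was at (3.4, 7.3) in frame 1 and (5.2, 3.9) in frame 2.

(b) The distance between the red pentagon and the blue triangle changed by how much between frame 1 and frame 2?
-0.5

Distance in frame 1: 2.4. Distance in frame 2: 1.9.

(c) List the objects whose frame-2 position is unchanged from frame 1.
the blue triangle, the yellow cross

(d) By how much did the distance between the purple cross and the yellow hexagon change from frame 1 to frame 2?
-2.5

Distance in frame 1: 6.3. Distance in frame 2: 3.8.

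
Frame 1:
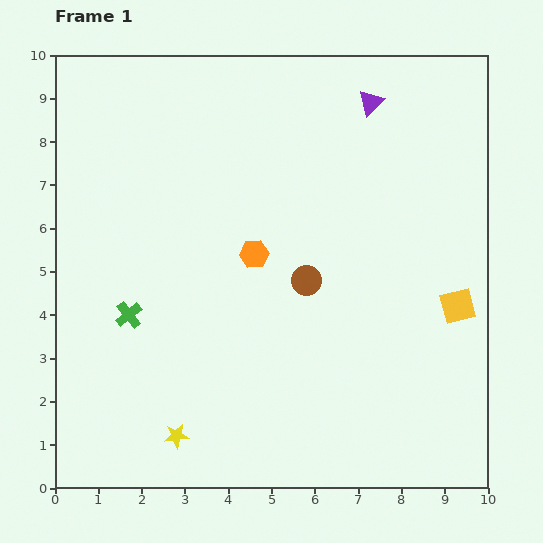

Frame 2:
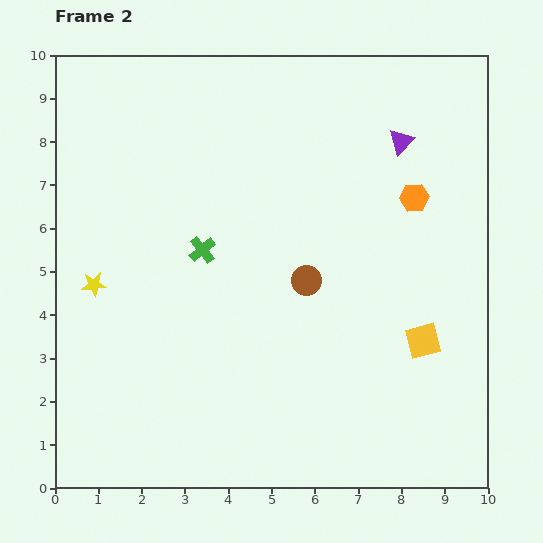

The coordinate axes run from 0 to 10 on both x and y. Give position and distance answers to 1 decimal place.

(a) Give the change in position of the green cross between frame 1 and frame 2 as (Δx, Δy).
(1.7, 1.5)

The green cross was at (1.7, 4.0) in frame 1 and (3.4, 5.5) in frame 2.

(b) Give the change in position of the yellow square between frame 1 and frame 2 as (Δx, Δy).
(-0.8, -0.8)

The yellow square was at (9.3, 4.2) in frame 1 and (8.5, 3.4) in frame 2.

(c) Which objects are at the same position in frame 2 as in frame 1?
the brown circle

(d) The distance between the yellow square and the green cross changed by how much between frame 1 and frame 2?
-2.1

Distance in frame 1: 7.6. Distance in frame 2: 5.5.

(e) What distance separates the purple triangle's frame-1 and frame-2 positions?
1.1

The purple triangle moved from (7.3, 8.9) to (8.0, 8.0), a distance of √(0.7² + 0.9²) ≈ 1.1.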